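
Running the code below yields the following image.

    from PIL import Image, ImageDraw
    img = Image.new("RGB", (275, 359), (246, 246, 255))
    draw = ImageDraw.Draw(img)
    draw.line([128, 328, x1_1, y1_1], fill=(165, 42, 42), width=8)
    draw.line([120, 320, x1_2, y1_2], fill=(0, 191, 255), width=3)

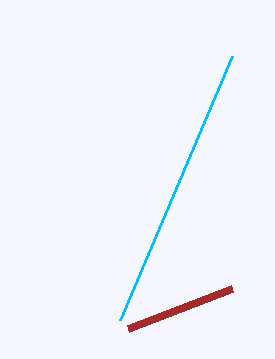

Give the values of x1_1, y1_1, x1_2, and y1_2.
x1_1 = 232
y1_1 = 288
x1_2 = 232
y1_2 = 56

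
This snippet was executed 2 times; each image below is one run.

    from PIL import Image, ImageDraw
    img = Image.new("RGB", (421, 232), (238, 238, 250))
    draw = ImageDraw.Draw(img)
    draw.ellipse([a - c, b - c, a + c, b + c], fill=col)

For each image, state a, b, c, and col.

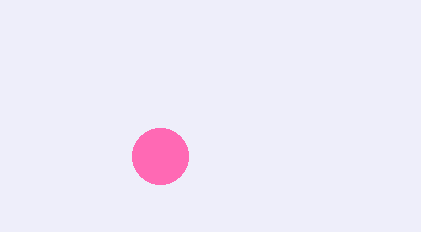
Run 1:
a = 160; b = 156; c = 28; col = 'hotpink'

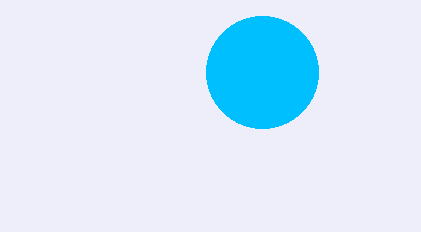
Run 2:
a = 262, b = 72, c = 56, col = 'deepskyblue'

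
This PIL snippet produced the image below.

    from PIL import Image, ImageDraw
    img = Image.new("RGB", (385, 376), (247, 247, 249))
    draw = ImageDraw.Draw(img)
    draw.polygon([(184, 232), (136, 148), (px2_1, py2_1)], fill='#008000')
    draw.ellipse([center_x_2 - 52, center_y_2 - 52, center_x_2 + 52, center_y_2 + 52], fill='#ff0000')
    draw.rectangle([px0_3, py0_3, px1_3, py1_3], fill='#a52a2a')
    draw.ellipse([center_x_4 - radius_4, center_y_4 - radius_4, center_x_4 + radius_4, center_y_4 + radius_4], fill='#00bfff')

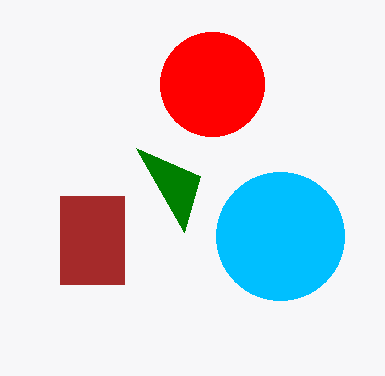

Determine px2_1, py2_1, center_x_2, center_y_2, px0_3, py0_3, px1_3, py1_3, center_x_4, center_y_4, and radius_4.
px2_1 = 200; py2_1 = 176; center_x_2 = 212; center_y_2 = 84; px0_3 = 60; py0_3 = 196; px1_3 = 124; py1_3 = 284; center_x_4 = 280; center_y_4 = 236; radius_4 = 64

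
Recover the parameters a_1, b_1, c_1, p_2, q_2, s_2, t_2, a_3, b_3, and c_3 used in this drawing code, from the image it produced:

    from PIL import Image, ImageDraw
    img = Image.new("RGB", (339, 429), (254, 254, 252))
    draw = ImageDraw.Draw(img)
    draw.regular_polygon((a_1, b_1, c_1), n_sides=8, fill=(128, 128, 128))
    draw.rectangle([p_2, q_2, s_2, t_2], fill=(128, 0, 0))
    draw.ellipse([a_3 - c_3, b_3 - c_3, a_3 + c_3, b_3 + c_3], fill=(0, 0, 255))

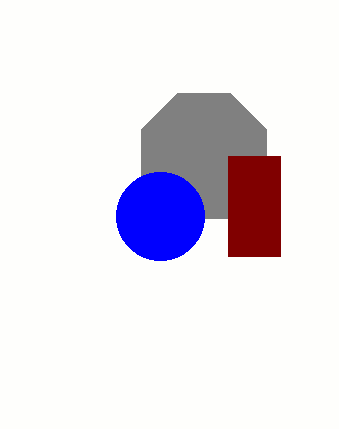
a_1 = 204, b_1 = 156, c_1 = 68, p_2 = 228, q_2 = 156, s_2 = 280, t_2 = 256, a_3 = 160, b_3 = 216, c_3 = 44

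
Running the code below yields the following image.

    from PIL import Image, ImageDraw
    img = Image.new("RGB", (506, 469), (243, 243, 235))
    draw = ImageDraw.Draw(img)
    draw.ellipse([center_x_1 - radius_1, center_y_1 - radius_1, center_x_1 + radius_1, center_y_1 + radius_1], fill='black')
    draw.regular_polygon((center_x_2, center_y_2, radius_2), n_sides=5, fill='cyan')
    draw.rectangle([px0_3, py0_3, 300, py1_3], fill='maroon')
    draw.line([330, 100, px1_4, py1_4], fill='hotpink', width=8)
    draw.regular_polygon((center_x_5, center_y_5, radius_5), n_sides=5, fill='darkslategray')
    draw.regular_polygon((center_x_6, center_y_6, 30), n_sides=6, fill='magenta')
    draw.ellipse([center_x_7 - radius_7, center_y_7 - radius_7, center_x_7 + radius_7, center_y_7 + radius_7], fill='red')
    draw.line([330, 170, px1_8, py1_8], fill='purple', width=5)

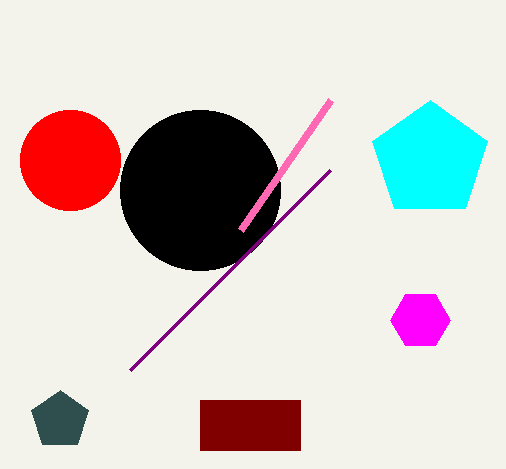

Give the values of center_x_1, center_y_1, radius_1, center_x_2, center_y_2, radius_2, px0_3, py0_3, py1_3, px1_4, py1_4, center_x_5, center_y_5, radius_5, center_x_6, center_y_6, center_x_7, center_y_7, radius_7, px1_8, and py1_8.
center_x_1 = 200
center_y_1 = 190
radius_1 = 80
center_x_2 = 430
center_y_2 = 160
radius_2 = 60
px0_3 = 200
py0_3 = 400
py1_3 = 450
px1_4 = 240
py1_4 = 230
center_x_5 = 60
center_y_5 = 420
radius_5 = 30
center_x_6 = 420
center_y_6 = 320
center_x_7 = 70
center_y_7 = 160
radius_7 = 50
px1_8 = 130
py1_8 = 370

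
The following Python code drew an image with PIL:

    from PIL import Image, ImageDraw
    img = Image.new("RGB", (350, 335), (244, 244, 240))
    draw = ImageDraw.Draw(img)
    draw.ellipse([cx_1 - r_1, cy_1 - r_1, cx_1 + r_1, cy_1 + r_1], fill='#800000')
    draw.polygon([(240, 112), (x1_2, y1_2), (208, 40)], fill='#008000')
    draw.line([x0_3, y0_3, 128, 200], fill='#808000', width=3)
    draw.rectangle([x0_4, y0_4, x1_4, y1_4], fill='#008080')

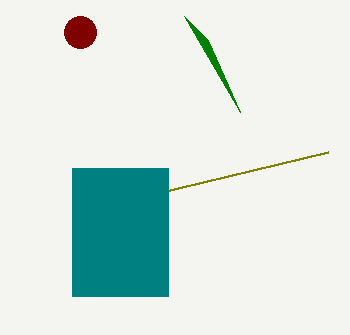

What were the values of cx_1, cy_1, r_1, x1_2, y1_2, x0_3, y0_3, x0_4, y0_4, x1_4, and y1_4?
cx_1 = 80
cy_1 = 32
r_1 = 16
x1_2 = 184
y1_2 = 16
x0_3 = 328
y0_3 = 152
x0_4 = 72
y0_4 = 168
x1_4 = 168
y1_4 = 296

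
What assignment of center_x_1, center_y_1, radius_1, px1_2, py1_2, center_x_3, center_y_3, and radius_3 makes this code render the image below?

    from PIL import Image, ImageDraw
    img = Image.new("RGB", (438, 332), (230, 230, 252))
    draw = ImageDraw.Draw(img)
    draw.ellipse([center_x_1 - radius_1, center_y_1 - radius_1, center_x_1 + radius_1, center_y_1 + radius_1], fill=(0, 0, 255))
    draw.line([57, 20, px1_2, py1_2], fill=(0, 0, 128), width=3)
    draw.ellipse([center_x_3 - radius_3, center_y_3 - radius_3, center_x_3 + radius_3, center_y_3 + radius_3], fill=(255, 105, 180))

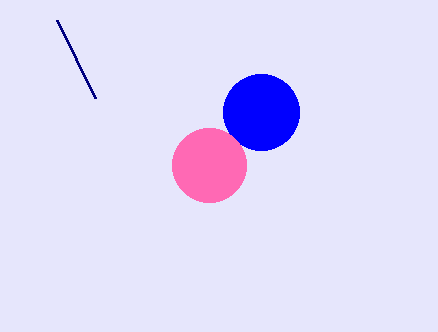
center_x_1 = 261, center_y_1 = 112, radius_1 = 38, px1_2 = 95, py1_2 = 98, center_x_3 = 209, center_y_3 = 165, radius_3 = 37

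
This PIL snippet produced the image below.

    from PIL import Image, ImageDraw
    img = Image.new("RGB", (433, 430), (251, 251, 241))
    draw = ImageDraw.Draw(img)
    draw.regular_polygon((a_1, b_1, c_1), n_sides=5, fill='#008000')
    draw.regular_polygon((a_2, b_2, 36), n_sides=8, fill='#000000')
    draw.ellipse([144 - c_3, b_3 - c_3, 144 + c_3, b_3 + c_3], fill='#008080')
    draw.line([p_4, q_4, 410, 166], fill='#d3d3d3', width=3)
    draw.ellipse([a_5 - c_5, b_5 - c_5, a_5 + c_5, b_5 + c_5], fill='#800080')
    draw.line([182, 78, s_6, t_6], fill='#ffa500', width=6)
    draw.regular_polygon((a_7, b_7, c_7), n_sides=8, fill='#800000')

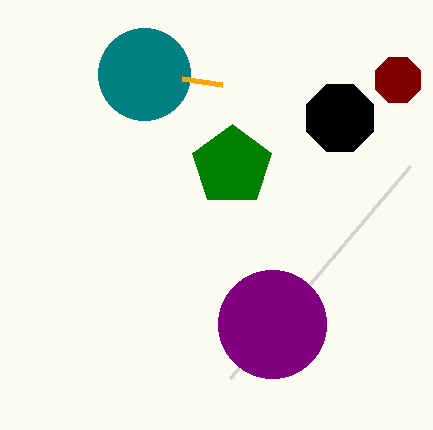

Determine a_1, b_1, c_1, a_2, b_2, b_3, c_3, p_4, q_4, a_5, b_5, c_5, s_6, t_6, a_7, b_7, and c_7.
a_1 = 232
b_1 = 166
c_1 = 42
a_2 = 340
b_2 = 118
b_3 = 74
c_3 = 46
p_4 = 230
q_4 = 378
a_5 = 272
b_5 = 324
c_5 = 54
s_6 = 222
t_6 = 84
a_7 = 398
b_7 = 80
c_7 = 24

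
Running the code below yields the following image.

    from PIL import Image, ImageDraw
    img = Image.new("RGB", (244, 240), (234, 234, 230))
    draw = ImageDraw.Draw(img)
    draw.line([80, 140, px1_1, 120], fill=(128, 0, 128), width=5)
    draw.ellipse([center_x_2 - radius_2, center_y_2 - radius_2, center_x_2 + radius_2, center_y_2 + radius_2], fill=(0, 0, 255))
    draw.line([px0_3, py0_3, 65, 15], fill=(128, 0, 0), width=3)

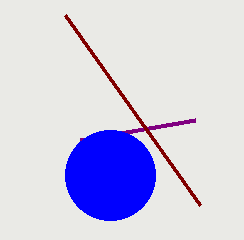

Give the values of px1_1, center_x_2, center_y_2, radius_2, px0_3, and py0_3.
px1_1 = 195, center_x_2 = 110, center_y_2 = 175, radius_2 = 45, px0_3 = 200, py0_3 = 205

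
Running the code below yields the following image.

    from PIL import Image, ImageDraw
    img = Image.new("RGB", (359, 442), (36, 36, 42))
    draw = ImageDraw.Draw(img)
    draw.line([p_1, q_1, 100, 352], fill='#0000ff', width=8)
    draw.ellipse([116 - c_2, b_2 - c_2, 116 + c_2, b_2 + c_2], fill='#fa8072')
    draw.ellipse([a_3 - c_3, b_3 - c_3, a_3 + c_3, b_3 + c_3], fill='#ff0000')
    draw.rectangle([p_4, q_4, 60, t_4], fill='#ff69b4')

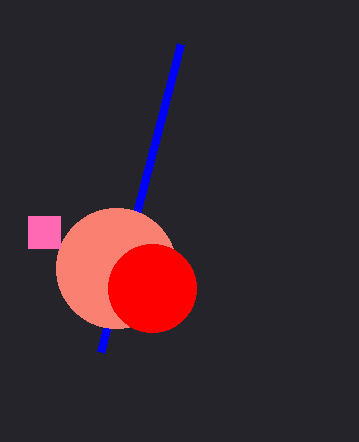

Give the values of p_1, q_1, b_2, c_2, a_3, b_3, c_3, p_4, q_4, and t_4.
p_1 = 180, q_1 = 44, b_2 = 268, c_2 = 60, a_3 = 152, b_3 = 288, c_3 = 44, p_4 = 28, q_4 = 216, t_4 = 248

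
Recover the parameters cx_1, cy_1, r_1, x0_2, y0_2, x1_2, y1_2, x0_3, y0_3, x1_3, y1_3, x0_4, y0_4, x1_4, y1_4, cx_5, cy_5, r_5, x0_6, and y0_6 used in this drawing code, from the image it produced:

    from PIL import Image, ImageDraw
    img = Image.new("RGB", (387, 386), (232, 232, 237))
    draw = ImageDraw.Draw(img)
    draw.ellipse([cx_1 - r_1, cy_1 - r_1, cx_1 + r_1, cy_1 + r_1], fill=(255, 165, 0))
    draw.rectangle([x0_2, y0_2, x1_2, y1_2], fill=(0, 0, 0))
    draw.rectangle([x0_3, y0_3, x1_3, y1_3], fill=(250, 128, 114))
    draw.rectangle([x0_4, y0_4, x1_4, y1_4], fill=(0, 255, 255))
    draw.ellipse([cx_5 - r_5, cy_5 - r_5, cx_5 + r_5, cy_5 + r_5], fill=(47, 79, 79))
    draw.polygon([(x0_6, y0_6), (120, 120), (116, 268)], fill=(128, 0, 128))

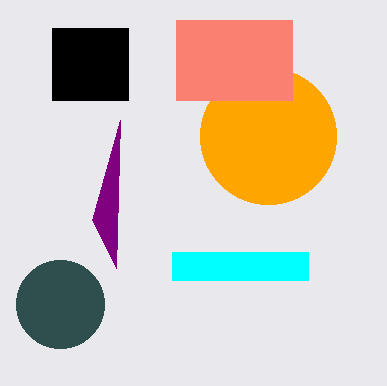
cx_1 = 268; cy_1 = 136; r_1 = 68; x0_2 = 52; y0_2 = 28; x1_2 = 128; y1_2 = 100; x0_3 = 176; y0_3 = 20; x1_3 = 292; y1_3 = 100; x0_4 = 172; y0_4 = 252; x1_4 = 308; y1_4 = 280; cx_5 = 60; cy_5 = 304; r_5 = 44; x0_6 = 92; y0_6 = 220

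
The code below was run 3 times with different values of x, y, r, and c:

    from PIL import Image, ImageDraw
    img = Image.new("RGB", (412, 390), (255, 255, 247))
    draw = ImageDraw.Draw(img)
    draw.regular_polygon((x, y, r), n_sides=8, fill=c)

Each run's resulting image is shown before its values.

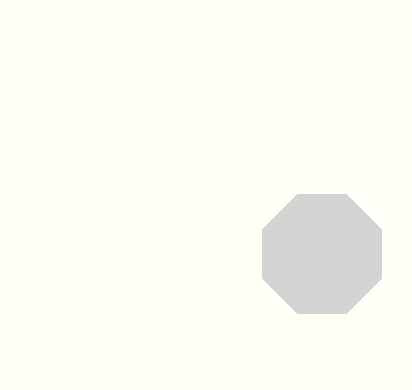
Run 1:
x = 322
y = 254
r = 64
c = 'lightgray'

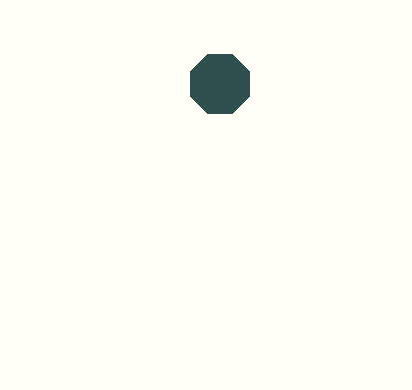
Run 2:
x = 220, y = 84, r = 32, c = 'darkslategray'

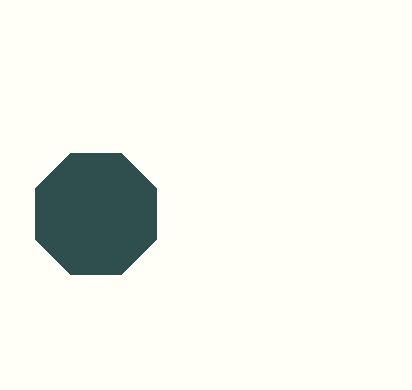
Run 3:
x = 96, y = 214, r = 66, c = 'darkslategray'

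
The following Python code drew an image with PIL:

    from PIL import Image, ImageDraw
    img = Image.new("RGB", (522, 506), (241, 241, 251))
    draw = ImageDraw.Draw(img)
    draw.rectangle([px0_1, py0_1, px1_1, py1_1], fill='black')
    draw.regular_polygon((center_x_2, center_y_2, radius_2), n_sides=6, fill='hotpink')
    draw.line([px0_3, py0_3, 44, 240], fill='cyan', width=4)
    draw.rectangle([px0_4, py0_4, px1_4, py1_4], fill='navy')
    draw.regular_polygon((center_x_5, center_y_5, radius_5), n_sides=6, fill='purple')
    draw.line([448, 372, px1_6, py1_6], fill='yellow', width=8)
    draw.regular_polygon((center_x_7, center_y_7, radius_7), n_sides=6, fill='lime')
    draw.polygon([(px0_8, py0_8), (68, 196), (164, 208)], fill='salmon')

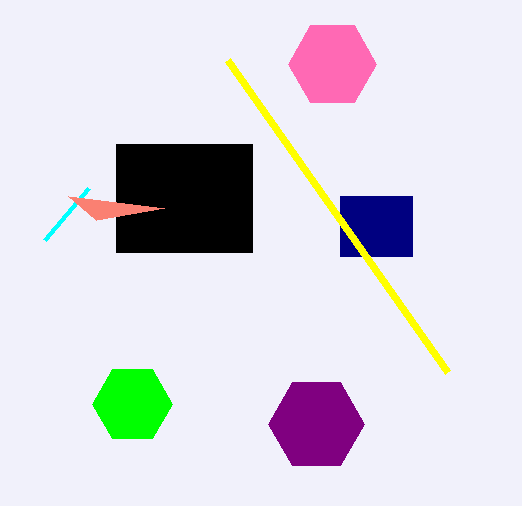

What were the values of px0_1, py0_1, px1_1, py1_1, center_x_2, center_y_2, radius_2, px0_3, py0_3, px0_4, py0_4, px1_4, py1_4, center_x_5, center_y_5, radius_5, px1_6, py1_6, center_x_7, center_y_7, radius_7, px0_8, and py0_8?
px0_1 = 116
py0_1 = 144
px1_1 = 252
py1_1 = 252
center_x_2 = 332
center_y_2 = 64
radius_2 = 44
px0_3 = 88
py0_3 = 188
px0_4 = 340
py0_4 = 196
px1_4 = 412
py1_4 = 256
center_x_5 = 316
center_y_5 = 424
radius_5 = 48
px1_6 = 228
py1_6 = 60
center_x_7 = 132
center_y_7 = 404
radius_7 = 40
px0_8 = 96
py0_8 = 220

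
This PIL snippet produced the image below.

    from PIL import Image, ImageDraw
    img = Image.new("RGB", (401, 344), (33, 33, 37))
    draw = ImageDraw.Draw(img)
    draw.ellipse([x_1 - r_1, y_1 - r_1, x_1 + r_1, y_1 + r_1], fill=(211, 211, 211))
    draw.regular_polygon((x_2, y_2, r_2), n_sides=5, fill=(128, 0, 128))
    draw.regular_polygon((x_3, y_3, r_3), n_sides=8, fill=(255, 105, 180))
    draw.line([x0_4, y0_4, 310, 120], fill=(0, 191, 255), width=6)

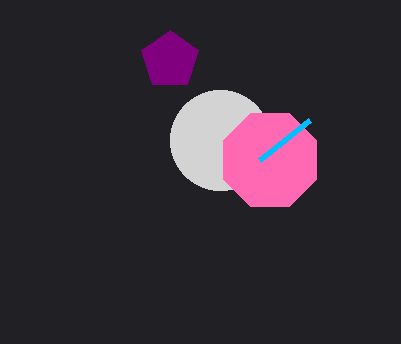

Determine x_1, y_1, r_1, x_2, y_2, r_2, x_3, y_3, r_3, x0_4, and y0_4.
x_1 = 220, y_1 = 140, r_1 = 50, x_2 = 170, y_2 = 60, r_2 = 30, x_3 = 270, y_3 = 160, r_3 = 50, x0_4 = 260, y0_4 = 160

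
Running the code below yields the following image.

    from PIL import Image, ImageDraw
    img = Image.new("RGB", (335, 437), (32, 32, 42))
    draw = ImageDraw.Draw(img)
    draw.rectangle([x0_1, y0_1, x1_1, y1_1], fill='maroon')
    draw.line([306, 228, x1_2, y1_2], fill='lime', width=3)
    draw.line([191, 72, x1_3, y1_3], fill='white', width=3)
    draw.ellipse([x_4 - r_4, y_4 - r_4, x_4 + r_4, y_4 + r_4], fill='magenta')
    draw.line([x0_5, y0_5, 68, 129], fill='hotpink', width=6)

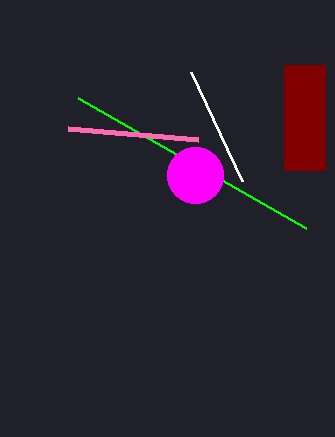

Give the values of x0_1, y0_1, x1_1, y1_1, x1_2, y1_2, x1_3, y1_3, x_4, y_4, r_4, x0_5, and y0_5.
x0_1 = 284
y0_1 = 65
x1_1 = 325
y1_1 = 170
x1_2 = 78
y1_2 = 98
x1_3 = 242
y1_3 = 181
x_4 = 195
y_4 = 175
r_4 = 28
x0_5 = 198
y0_5 = 140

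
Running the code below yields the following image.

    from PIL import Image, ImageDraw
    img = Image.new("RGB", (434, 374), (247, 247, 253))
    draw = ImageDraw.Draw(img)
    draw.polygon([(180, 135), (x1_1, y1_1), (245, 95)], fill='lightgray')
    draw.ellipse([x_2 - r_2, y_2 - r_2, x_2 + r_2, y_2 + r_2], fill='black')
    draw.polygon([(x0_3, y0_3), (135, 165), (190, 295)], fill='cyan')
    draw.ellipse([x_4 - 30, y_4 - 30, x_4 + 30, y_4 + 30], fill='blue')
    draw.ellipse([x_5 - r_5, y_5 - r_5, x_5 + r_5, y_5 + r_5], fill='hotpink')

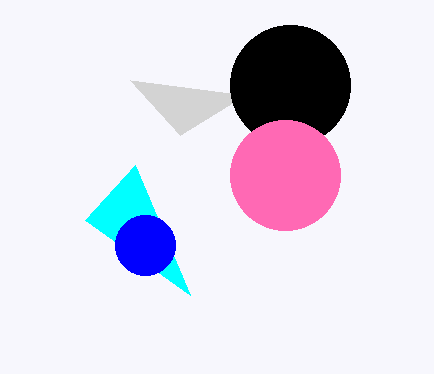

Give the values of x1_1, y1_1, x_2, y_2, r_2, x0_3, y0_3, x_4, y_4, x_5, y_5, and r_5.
x1_1 = 130, y1_1 = 80, x_2 = 290, y_2 = 85, r_2 = 60, x0_3 = 85, y0_3 = 220, x_4 = 145, y_4 = 245, x_5 = 285, y_5 = 175, r_5 = 55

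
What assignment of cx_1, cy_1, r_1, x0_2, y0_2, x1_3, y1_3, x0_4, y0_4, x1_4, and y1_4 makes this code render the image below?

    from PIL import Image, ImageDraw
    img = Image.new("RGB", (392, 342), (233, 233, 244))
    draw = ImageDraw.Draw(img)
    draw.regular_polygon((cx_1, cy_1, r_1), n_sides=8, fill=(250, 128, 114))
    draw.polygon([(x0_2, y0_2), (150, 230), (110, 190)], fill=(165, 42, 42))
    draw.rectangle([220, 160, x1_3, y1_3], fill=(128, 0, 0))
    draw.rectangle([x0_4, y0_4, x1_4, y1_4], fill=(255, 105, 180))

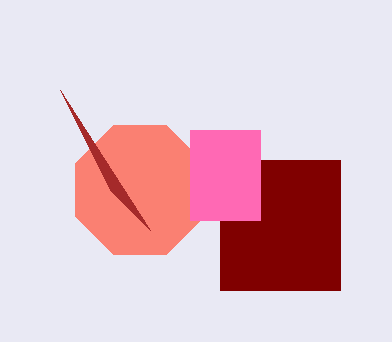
cx_1 = 140, cy_1 = 190, r_1 = 70, x0_2 = 60, y0_2 = 90, x1_3 = 340, y1_3 = 290, x0_4 = 190, y0_4 = 130, x1_4 = 260, y1_4 = 220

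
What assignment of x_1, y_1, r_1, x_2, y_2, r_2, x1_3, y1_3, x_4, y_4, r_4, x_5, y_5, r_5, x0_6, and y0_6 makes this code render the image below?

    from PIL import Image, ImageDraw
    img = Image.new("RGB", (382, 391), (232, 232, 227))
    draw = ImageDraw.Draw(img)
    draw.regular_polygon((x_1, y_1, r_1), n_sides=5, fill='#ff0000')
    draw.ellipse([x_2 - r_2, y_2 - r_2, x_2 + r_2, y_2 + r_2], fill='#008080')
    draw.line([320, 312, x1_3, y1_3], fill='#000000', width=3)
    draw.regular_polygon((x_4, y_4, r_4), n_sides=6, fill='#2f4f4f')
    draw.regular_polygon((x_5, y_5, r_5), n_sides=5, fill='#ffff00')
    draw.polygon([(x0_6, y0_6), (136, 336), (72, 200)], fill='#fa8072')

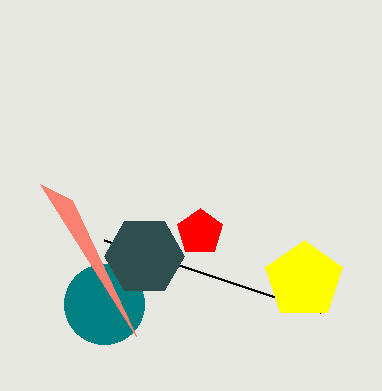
x_1 = 200; y_1 = 232; r_1 = 24; x_2 = 104; y_2 = 304; r_2 = 40; x1_3 = 104; y1_3 = 240; x_4 = 144; y_4 = 256; r_4 = 40; x_5 = 304; y_5 = 280; r_5 = 40; x0_6 = 40; y0_6 = 184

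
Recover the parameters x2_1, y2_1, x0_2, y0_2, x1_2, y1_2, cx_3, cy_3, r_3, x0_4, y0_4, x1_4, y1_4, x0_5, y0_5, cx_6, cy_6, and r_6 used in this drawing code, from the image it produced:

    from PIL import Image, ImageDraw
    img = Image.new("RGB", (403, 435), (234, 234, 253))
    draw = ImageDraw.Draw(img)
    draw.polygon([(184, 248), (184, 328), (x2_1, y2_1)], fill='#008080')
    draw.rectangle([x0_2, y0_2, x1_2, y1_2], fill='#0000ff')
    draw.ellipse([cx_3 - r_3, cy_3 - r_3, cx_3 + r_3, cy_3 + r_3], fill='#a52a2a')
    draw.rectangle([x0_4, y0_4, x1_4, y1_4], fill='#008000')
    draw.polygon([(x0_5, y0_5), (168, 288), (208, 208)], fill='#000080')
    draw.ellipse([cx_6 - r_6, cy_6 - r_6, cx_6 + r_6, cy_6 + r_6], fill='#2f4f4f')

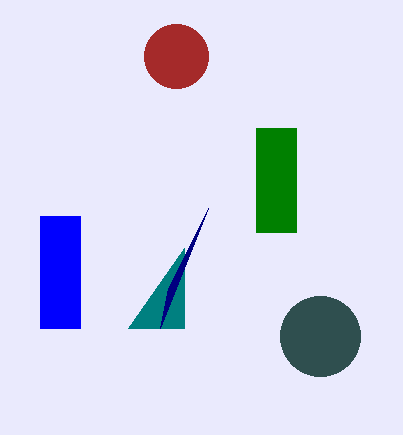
x2_1 = 128
y2_1 = 328
x0_2 = 40
y0_2 = 216
x1_2 = 80
y1_2 = 328
cx_3 = 176
cy_3 = 56
r_3 = 32
x0_4 = 256
y0_4 = 128
x1_4 = 296
y1_4 = 232
x0_5 = 160
y0_5 = 328
cx_6 = 320
cy_6 = 336
r_6 = 40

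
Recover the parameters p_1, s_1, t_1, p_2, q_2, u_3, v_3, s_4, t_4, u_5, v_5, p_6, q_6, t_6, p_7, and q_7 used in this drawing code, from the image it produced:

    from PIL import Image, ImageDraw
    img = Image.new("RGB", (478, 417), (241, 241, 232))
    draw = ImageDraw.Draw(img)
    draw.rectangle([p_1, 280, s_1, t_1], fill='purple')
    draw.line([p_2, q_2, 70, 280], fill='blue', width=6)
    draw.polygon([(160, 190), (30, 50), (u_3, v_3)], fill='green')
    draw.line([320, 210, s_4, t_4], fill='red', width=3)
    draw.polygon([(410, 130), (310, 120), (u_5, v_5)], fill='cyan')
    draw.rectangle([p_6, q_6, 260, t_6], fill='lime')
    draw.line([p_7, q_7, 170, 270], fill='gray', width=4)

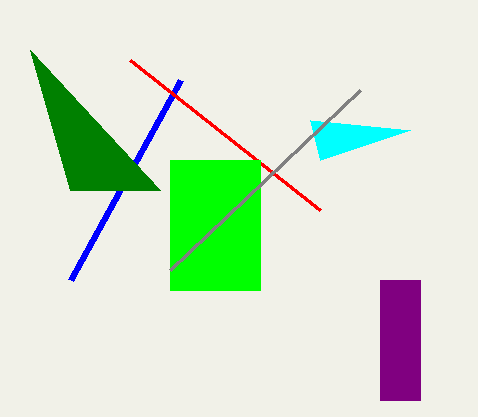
p_1 = 380, s_1 = 420, t_1 = 400, p_2 = 180, q_2 = 80, u_3 = 70, v_3 = 190, s_4 = 130, t_4 = 60, u_5 = 320, v_5 = 160, p_6 = 170, q_6 = 160, t_6 = 290, p_7 = 360, q_7 = 90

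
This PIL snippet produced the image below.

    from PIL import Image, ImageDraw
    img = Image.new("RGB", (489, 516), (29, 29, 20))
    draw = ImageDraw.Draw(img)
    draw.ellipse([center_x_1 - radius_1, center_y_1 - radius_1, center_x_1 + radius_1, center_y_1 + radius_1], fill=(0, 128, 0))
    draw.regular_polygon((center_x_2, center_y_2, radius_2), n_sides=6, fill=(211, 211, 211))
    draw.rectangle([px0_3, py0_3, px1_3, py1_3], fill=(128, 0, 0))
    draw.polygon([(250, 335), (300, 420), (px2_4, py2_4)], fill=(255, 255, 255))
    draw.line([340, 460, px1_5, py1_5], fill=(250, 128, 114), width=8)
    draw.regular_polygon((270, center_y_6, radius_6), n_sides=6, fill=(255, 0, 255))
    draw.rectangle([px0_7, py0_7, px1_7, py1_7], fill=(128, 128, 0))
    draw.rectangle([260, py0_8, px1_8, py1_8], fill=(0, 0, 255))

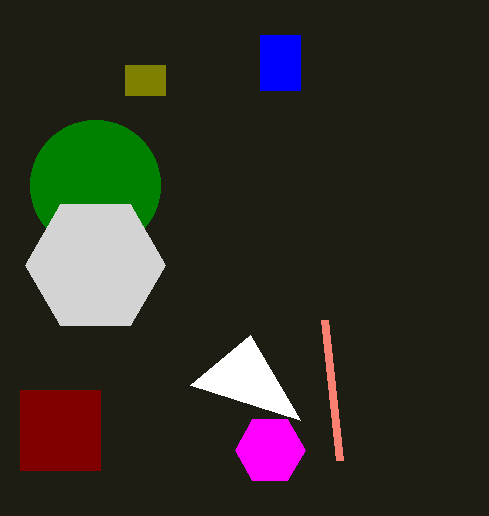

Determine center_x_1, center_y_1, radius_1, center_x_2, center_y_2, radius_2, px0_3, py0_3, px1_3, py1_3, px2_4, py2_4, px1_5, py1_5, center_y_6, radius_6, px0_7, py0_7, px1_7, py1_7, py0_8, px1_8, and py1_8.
center_x_1 = 95; center_y_1 = 185; radius_1 = 65; center_x_2 = 95; center_y_2 = 265; radius_2 = 70; px0_3 = 20; py0_3 = 390; px1_3 = 100; py1_3 = 470; px2_4 = 190; py2_4 = 385; px1_5 = 325; py1_5 = 320; center_y_6 = 450; radius_6 = 35; px0_7 = 125; py0_7 = 65; px1_7 = 165; py1_7 = 95; py0_8 = 35; px1_8 = 300; py1_8 = 90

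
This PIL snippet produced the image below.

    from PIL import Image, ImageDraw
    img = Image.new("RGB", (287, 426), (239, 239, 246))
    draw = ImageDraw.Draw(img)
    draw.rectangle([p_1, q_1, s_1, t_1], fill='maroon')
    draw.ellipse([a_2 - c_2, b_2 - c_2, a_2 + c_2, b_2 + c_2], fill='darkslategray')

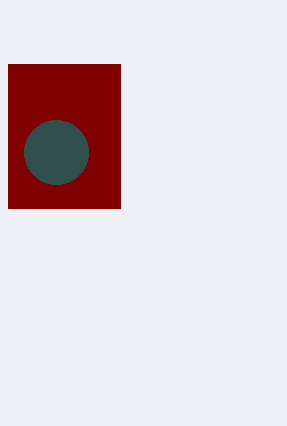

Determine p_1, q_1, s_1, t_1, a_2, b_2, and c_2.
p_1 = 8
q_1 = 64
s_1 = 120
t_1 = 208
a_2 = 56
b_2 = 152
c_2 = 32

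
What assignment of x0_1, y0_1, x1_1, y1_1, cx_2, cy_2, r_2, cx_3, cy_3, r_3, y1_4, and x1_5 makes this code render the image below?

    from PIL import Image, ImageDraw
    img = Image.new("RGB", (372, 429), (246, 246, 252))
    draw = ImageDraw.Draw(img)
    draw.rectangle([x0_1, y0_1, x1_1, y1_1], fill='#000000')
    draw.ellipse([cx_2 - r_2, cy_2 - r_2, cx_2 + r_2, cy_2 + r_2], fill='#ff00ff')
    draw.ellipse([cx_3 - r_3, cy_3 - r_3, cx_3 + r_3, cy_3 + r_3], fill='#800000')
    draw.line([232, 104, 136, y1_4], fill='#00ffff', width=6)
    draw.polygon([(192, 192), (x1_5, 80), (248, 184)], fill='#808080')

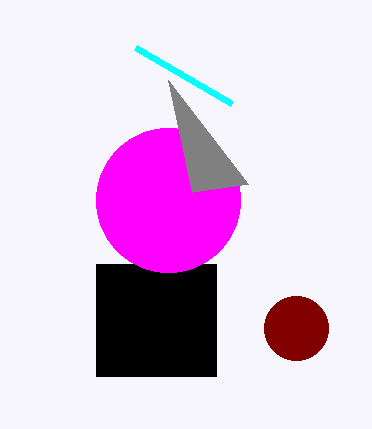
x0_1 = 96
y0_1 = 264
x1_1 = 216
y1_1 = 376
cx_2 = 168
cy_2 = 200
r_2 = 72
cx_3 = 296
cy_3 = 328
r_3 = 32
y1_4 = 48
x1_5 = 168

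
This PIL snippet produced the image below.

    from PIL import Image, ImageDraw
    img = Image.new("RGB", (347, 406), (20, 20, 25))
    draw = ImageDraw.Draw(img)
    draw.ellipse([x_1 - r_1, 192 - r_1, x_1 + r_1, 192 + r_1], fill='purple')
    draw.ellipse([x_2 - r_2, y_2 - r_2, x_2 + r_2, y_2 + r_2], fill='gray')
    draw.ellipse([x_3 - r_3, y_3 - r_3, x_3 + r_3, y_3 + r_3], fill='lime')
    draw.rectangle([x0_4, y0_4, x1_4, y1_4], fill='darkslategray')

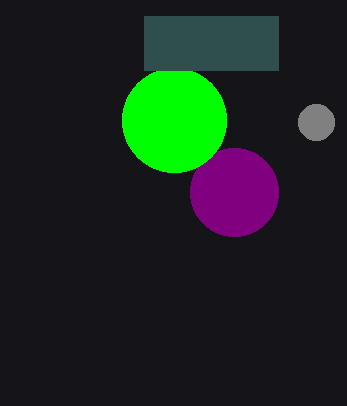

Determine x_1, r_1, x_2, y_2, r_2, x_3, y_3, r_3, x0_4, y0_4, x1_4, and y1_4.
x_1 = 234
r_1 = 44
x_2 = 316
y_2 = 122
r_2 = 18
x_3 = 174
y_3 = 120
r_3 = 52
x0_4 = 144
y0_4 = 16
x1_4 = 278
y1_4 = 70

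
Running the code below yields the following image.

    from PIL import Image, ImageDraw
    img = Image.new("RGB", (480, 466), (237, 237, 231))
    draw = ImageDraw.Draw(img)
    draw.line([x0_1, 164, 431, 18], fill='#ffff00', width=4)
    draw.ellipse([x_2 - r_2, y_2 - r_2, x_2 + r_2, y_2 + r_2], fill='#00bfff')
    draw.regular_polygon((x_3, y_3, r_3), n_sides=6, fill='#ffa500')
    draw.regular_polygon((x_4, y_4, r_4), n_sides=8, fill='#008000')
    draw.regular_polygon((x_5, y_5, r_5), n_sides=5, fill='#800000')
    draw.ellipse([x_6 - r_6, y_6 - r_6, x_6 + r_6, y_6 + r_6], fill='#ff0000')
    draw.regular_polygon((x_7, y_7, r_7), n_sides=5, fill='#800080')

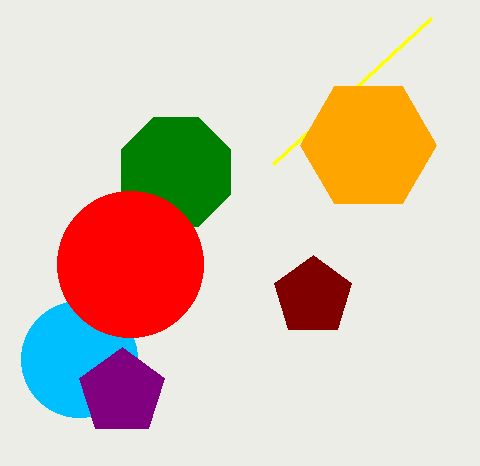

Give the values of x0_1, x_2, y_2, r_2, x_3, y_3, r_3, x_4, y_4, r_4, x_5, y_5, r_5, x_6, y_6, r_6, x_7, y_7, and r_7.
x0_1 = 273, x_2 = 79, y_2 = 359, r_2 = 58, x_3 = 368, y_3 = 145, r_3 = 68, x_4 = 176, y_4 = 172, r_4 = 59, x_5 = 313, y_5 = 296, r_5 = 41, x_6 = 130, y_6 = 264, r_6 = 73, x_7 = 122, y_7 = 392, r_7 = 45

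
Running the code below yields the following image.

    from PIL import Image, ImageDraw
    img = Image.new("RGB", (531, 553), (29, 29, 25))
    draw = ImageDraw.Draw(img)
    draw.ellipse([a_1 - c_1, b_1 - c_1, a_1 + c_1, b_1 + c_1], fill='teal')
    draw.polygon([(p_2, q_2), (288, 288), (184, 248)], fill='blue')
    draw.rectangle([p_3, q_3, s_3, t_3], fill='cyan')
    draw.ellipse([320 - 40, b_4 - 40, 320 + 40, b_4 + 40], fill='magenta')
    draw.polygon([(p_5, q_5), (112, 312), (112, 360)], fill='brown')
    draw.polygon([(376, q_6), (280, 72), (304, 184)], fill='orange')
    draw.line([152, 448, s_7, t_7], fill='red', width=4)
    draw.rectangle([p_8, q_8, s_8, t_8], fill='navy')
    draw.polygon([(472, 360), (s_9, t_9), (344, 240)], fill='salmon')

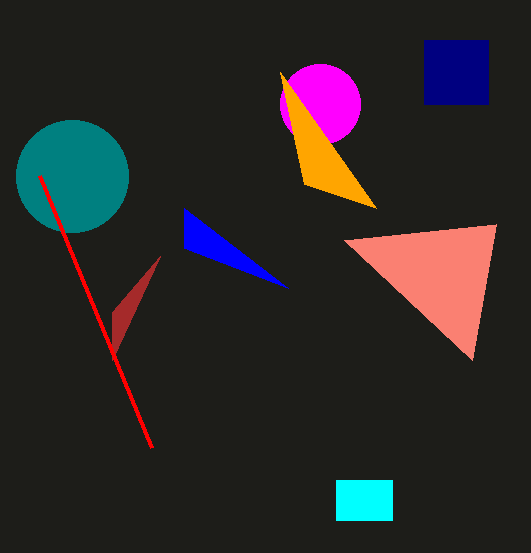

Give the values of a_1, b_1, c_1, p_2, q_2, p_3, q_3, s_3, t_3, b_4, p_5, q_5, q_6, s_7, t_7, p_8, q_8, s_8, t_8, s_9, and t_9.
a_1 = 72; b_1 = 176; c_1 = 56; p_2 = 184; q_2 = 208; p_3 = 336; q_3 = 480; s_3 = 392; t_3 = 520; b_4 = 104; p_5 = 160; q_5 = 256; q_6 = 208; s_7 = 40; t_7 = 176; p_8 = 424; q_8 = 40; s_8 = 488; t_8 = 104; s_9 = 496; t_9 = 224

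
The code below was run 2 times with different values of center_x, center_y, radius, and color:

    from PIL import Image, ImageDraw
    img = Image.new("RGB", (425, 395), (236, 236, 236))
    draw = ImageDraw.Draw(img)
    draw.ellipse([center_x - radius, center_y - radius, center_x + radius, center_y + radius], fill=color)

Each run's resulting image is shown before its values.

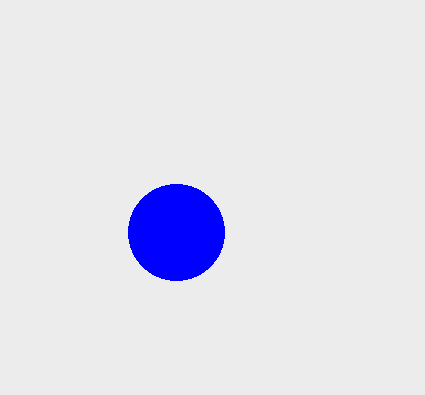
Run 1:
center_x = 176, center_y = 232, radius = 48, color = 'blue'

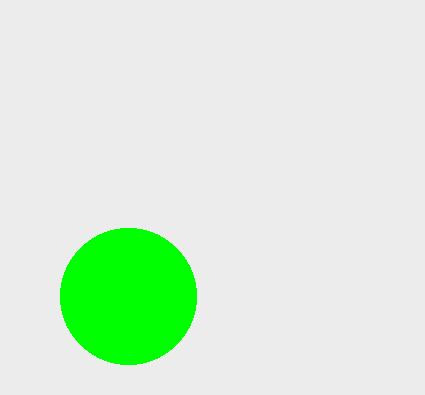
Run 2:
center_x = 128, center_y = 296, radius = 68, color = 'lime'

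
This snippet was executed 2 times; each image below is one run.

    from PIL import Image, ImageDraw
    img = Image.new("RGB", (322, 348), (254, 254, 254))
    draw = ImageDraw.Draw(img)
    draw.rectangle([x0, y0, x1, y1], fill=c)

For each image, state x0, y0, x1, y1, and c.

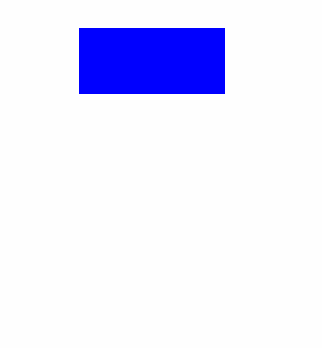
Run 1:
x0 = 79
y0 = 28
x1 = 224
y1 = 93
c = 'blue'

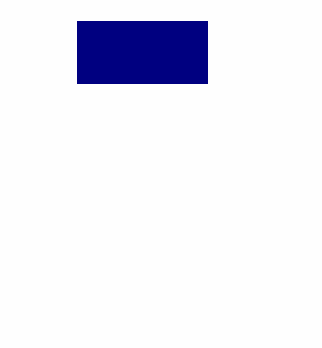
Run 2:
x0 = 77; y0 = 21; x1 = 207; y1 = 83; c = 'navy'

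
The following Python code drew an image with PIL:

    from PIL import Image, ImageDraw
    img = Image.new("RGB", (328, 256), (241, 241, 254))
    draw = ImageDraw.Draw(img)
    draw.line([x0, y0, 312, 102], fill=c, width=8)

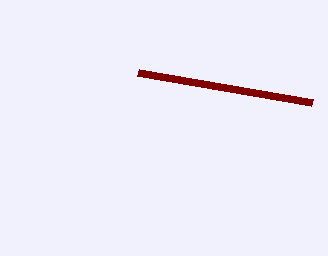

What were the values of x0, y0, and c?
x0 = 138; y0 = 72; c = 'maroon'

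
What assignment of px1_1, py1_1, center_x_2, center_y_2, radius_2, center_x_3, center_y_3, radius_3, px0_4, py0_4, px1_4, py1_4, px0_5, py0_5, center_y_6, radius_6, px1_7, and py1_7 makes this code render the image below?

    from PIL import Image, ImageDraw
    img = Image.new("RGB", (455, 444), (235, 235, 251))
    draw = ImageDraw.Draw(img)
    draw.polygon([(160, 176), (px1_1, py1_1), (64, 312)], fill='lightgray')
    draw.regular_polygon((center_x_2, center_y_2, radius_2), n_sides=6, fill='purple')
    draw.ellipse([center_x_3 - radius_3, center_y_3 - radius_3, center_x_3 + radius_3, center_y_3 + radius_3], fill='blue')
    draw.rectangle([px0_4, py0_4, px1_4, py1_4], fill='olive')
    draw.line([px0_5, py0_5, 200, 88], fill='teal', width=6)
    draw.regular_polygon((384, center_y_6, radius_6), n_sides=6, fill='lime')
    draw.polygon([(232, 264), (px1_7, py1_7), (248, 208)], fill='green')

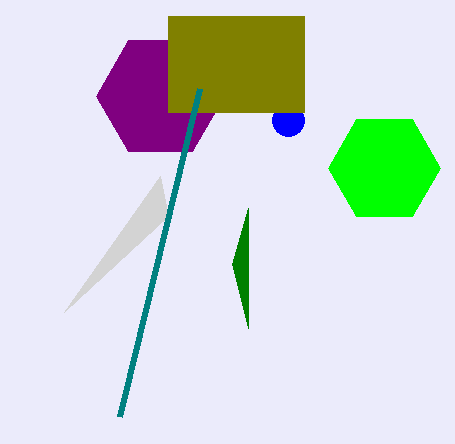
px1_1 = 168, py1_1 = 216, center_x_2 = 160, center_y_2 = 96, radius_2 = 64, center_x_3 = 288, center_y_3 = 120, radius_3 = 16, px0_4 = 168, py0_4 = 16, px1_4 = 304, py1_4 = 112, px0_5 = 120, py0_5 = 416, center_y_6 = 168, radius_6 = 56, px1_7 = 248, py1_7 = 328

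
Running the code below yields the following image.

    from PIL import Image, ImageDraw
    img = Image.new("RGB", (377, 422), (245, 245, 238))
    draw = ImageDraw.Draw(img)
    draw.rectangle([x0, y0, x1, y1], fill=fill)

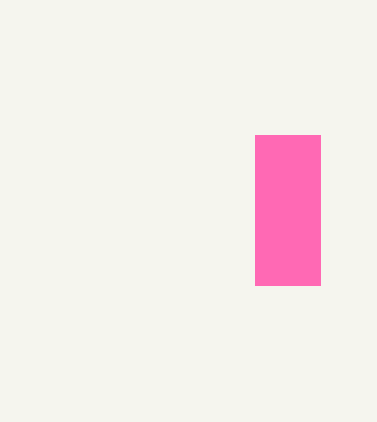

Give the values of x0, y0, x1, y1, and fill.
x0 = 255
y0 = 135
x1 = 320
y1 = 285
fill = 'hotpink'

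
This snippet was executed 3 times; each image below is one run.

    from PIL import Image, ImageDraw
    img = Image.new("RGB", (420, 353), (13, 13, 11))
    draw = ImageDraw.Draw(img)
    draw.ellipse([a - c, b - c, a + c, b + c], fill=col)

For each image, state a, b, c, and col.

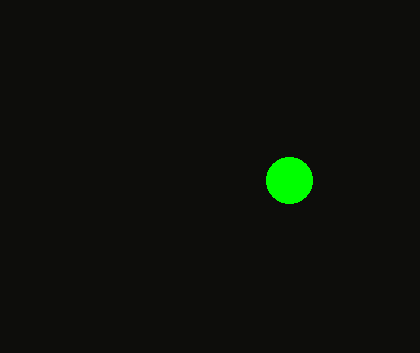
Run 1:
a = 289
b = 180
c = 23
col = 'lime'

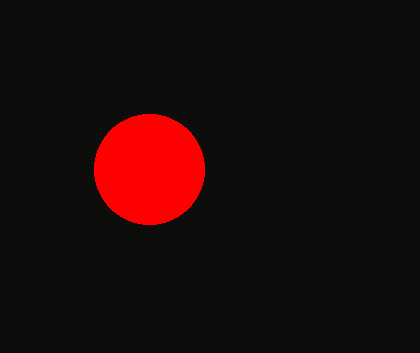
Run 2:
a = 149, b = 169, c = 55, col = 'red'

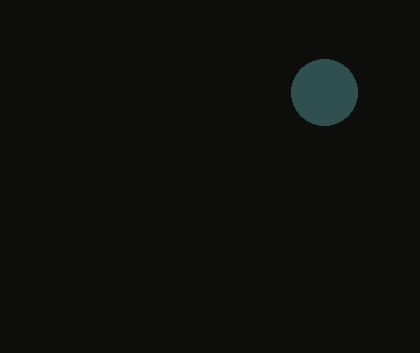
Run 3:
a = 324; b = 92; c = 33; col = 'darkslategray'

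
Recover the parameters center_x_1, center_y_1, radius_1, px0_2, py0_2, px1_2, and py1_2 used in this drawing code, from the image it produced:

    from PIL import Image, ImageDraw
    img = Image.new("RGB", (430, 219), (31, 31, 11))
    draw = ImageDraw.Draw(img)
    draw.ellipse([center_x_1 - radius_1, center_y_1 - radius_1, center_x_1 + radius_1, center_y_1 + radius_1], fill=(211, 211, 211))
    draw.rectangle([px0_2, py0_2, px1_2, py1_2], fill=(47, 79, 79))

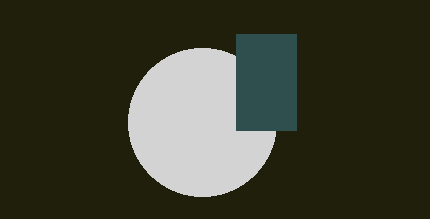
center_x_1 = 202, center_y_1 = 122, radius_1 = 74, px0_2 = 236, py0_2 = 34, px1_2 = 296, py1_2 = 130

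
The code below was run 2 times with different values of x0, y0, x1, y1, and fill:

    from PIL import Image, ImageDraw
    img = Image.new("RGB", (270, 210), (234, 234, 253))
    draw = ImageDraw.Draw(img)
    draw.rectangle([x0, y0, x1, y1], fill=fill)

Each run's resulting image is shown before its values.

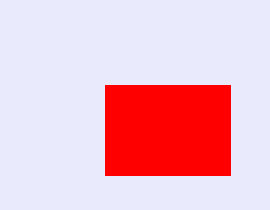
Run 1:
x0 = 105
y0 = 85
x1 = 230
y1 = 175
fill = 'red'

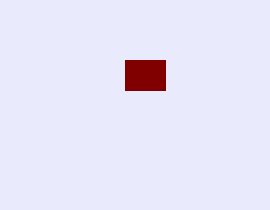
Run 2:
x0 = 125; y0 = 60; x1 = 165; y1 = 90; fill = 'maroon'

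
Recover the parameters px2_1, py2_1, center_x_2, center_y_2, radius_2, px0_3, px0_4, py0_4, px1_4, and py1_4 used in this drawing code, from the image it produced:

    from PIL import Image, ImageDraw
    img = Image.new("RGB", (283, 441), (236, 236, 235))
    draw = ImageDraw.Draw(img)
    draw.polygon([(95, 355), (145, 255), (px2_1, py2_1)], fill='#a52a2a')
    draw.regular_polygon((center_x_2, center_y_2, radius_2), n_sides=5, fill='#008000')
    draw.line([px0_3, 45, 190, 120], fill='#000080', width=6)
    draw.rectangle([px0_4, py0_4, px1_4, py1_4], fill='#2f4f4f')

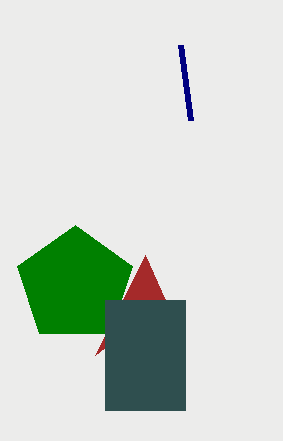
px2_1 = 165
py2_1 = 300
center_x_2 = 75
center_y_2 = 285
radius_2 = 60
px0_3 = 180
px0_4 = 105
py0_4 = 300
px1_4 = 185
py1_4 = 410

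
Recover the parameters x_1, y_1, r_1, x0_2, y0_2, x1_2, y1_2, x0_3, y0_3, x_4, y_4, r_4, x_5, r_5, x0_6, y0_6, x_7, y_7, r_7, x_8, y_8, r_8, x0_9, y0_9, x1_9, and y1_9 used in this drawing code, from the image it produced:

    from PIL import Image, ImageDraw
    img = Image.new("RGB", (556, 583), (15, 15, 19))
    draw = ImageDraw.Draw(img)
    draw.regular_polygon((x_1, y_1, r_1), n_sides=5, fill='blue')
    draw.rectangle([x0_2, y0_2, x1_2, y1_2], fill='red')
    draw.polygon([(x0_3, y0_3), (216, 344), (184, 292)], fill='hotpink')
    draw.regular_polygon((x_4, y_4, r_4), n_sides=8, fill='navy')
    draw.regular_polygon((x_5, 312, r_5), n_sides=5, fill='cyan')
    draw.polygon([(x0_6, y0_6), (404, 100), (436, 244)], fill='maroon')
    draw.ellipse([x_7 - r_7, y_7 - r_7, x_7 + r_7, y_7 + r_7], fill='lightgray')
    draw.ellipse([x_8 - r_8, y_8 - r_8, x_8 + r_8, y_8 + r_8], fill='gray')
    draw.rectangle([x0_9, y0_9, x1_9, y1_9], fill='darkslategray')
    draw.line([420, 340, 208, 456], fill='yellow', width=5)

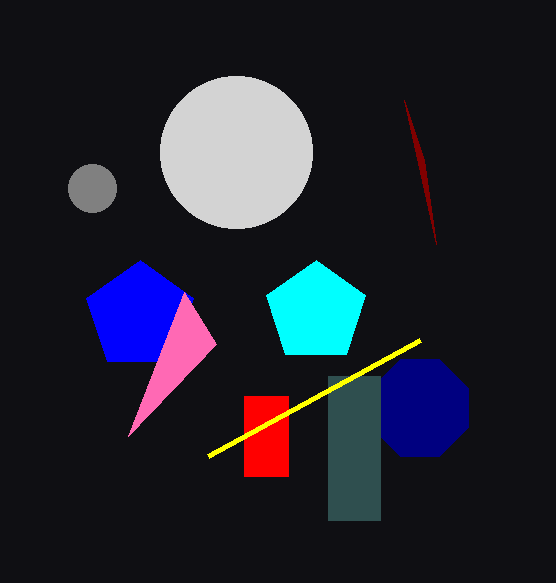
x_1 = 140
y_1 = 316
r_1 = 56
x0_2 = 244
y0_2 = 396
x1_2 = 288
y1_2 = 476
x0_3 = 128
y0_3 = 436
x_4 = 420
y_4 = 408
r_4 = 52
x_5 = 316
r_5 = 52
x0_6 = 424
y0_6 = 160
x_7 = 236
y_7 = 152
r_7 = 76
x_8 = 92
y_8 = 188
r_8 = 24
x0_9 = 328
y0_9 = 376
x1_9 = 380
y1_9 = 520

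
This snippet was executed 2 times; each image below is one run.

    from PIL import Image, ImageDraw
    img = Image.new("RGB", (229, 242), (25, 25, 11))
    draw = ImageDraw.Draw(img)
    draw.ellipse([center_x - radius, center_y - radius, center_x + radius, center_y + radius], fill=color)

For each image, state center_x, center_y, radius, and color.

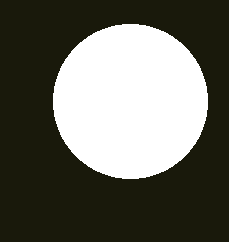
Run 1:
center_x = 130; center_y = 101; radius = 77; color = 'white'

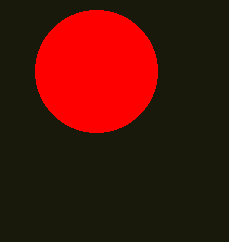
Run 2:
center_x = 96, center_y = 71, radius = 61, color = 'red'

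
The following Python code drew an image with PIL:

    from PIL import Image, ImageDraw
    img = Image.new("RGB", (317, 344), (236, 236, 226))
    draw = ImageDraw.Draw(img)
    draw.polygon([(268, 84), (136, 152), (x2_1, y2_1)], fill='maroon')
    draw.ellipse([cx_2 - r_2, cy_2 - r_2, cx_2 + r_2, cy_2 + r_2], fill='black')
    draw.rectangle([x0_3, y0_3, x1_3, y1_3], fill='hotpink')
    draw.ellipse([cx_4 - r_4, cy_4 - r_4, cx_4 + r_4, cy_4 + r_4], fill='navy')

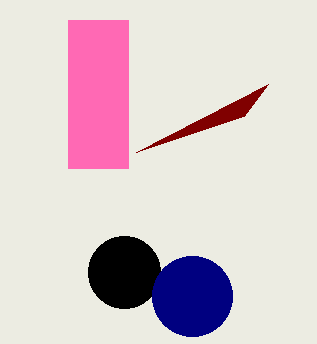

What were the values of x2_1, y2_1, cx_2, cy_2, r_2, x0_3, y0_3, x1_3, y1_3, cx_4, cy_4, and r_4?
x2_1 = 244, y2_1 = 116, cx_2 = 124, cy_2 = 272, r_2 = 36, x0_3 = 68, y0_3 = 20, x1_3 = 128, y1_3 = 168, cx_4 = 192, cy_4 = 296, r_4 = 40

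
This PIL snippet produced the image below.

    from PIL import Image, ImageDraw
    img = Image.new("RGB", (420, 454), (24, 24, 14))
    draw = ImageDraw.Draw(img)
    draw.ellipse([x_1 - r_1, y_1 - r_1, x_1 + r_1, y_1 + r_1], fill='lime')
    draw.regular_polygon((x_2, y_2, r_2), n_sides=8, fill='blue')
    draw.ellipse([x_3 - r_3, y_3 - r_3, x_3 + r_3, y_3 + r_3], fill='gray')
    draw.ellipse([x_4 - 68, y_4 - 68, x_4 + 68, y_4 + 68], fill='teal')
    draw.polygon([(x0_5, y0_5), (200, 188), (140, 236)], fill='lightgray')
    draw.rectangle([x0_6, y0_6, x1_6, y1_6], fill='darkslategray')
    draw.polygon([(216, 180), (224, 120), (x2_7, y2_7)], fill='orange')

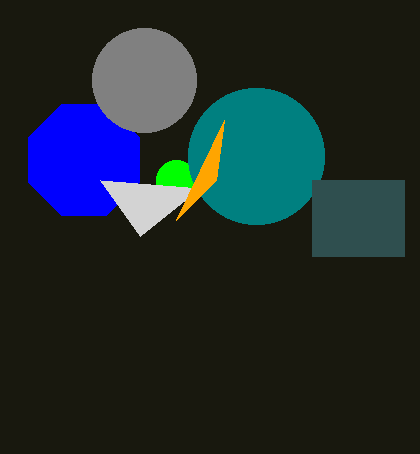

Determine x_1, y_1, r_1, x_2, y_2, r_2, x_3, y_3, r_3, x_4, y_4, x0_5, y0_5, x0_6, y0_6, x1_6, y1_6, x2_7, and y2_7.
x_1 = 176; y_1 = 180; r_1 = 20; x_2 = 84; y_2 = 160; r_2 = 60; x_3 = 144; y_3 = 80; r_3 = 52; x_4 = 256; y_4 = 156; x0_5 = 100; y0_5 = 180; x0_6 = 312; y0_6 = 180; x1_6 = 404; y1_6 = 256; x2_7 = 176; y2_7 = 220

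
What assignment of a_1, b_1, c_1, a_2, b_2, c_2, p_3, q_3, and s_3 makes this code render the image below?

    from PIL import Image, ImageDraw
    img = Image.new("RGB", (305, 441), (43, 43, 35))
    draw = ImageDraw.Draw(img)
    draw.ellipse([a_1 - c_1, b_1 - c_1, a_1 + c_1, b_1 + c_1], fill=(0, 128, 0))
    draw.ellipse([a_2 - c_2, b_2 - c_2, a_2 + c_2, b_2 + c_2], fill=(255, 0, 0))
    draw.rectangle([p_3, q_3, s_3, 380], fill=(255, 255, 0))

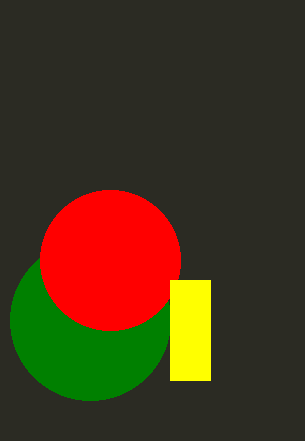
a_1 = 90; b_1 = 320; c_1 = 80; a_2 = 110; b_2 = 260; c_2 = 70; p_3 = 170; q_3 = 280; s_3 = 210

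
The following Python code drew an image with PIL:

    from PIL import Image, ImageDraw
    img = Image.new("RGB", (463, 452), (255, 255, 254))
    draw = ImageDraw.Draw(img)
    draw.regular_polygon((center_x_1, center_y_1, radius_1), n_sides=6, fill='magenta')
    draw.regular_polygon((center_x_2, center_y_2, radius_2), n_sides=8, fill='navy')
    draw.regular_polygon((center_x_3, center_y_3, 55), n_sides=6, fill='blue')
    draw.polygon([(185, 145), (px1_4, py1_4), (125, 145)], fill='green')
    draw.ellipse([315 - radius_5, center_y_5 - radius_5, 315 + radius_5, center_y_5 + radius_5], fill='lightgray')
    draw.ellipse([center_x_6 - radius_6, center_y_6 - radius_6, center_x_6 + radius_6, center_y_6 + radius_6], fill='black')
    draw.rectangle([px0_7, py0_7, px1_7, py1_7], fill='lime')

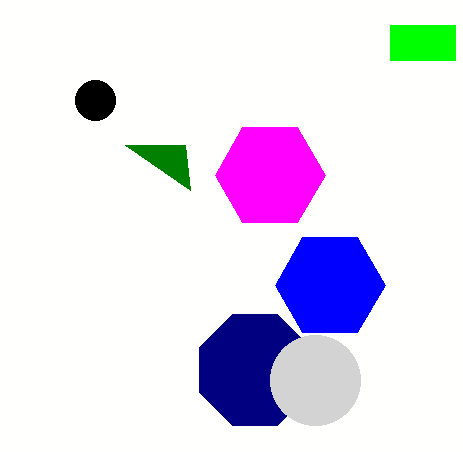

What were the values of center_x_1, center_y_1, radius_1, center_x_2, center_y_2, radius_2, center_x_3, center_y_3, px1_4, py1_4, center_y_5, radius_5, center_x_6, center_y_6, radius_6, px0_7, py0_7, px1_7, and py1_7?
center_x_1 = 270
center_y_1 = 175
radius_1 = 55
center_x_2 = 255
center_y_2 = 370
radius_2 = 60
center_x_3 = 330
center_y_3 = 285
px1_4 = 190
py1_4 = 190
center_y_5 = 380
radius_5 = 45
center_x_6 = 95
center_y_6 = 100
radius_6 = 20
px0_7 = 390
py0_7 = 25
px1_7 = 455
py1_7 = 60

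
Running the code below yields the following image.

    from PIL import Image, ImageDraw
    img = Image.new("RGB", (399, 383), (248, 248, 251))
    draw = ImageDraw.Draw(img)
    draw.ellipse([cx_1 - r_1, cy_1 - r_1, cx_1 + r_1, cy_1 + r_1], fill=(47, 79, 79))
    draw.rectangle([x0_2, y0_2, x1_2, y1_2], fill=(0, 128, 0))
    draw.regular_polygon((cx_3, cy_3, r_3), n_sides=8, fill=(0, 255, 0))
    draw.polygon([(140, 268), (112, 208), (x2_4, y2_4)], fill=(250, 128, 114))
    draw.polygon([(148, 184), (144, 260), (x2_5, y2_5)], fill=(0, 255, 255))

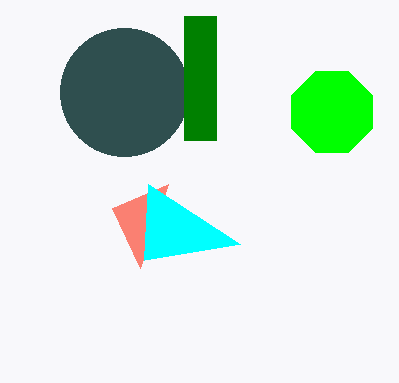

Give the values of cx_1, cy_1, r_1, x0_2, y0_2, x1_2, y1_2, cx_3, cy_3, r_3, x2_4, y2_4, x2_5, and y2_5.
cx_1 = 124
cy_1 = 92
r_1 = 64
x0_2 = 184
y0_2 = 16
x1_2 = 216
y1_2 = 140
cx_3 = 332
cy_3 = 112
r_3 = 44
x2_4 = 168
y2_4 = 184
x2_5 = 240
y2_5 = 244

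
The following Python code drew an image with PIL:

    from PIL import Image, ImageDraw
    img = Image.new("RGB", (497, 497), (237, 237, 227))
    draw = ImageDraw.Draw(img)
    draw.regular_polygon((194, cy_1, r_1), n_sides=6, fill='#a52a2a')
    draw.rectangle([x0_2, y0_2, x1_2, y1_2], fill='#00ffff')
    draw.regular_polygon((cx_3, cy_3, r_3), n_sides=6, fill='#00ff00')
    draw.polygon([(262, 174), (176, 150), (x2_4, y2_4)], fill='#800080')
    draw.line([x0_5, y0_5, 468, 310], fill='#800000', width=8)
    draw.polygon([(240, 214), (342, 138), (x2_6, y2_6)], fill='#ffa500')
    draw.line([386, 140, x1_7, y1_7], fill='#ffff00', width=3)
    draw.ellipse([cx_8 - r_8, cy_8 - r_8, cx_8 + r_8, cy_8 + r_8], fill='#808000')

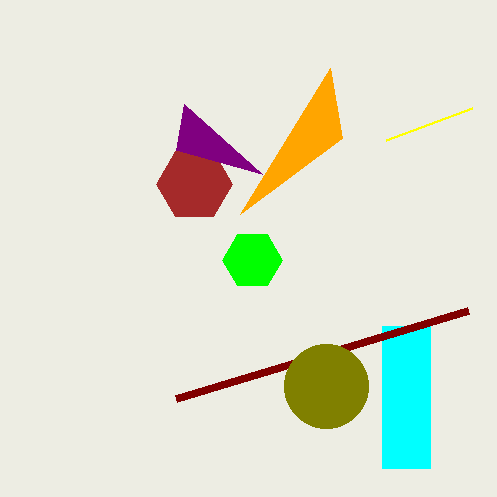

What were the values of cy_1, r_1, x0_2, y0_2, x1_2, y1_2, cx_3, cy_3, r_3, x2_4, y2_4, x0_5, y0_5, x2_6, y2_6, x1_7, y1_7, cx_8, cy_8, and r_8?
cy_1 = 184, r_1 = 38, x0_2 = 382, y0_2 = 326, x1_2 = 430, y1_2 = 468, cx_3 = 252, cy_3 = 260, r_3 = 30, x2_4 = 184, y2_4 = 104, x0_5 = 176, y0_5 = 398, x2_6 = 330, y2_6 = 68, x1_7 = 472, y1_7 = 108, cx_8 = 326, cy_8 = 386, r_8 = 42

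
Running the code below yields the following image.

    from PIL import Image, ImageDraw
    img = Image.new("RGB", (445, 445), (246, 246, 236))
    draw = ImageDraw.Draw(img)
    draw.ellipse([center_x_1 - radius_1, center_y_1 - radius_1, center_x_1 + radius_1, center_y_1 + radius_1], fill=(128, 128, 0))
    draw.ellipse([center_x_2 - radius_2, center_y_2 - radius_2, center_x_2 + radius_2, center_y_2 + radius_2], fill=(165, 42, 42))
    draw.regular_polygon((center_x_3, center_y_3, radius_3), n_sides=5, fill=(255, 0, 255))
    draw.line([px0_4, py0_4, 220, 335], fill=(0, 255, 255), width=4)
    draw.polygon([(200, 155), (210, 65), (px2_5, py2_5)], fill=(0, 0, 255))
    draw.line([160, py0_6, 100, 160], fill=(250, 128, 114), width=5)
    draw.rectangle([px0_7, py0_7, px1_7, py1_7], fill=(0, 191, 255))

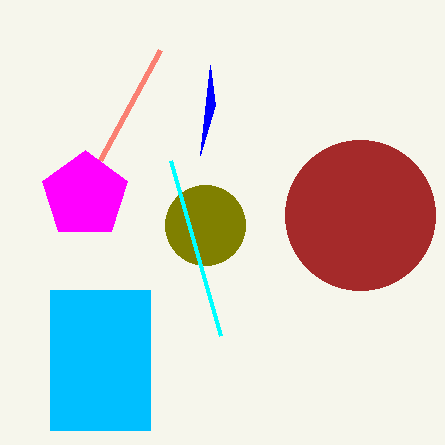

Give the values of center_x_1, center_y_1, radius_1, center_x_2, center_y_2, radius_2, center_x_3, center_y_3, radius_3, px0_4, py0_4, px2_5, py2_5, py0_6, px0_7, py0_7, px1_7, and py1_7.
center_x_1 = 205; center_y_1 = 225; radius_1 = 40; center_x_2 = 360; center_y_2 = 215; radius_2 = 75; center_x_3 = 85; center_y_3 = 195; radius_3 = 45; px0_4 = 170; py0_4 = 160; px2_5 = 215; py2_5 = 105; py0_6 = 50; px0_7 = 50; py0_7 = 290; px1_7 = 150; py1_7 = 430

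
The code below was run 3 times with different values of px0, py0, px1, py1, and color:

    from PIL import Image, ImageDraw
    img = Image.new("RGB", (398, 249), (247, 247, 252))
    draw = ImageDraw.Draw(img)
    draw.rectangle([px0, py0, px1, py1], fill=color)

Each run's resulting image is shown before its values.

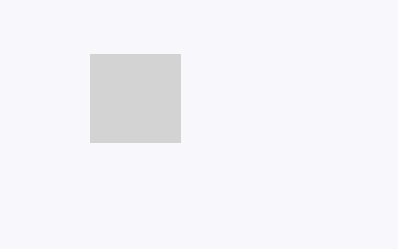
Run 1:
px0 = 90
py0 = 54
px1 = 180
py1 = 142
color = 'lightgray'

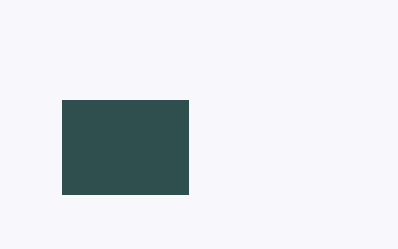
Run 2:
px0 = 62, py0 = 100, px1 = 188, py1 = 194, color = 'darkslategray'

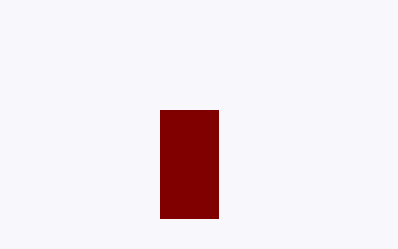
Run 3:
px0 = 160; py0 = 110; px1 = 218; py1 = 218; color = 'maroon'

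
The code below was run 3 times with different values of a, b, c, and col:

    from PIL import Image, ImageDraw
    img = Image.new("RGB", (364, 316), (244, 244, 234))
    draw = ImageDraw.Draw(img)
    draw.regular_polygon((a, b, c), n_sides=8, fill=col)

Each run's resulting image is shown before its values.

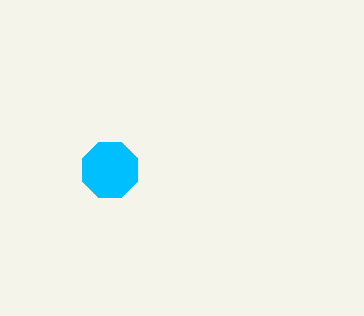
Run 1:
a = 110; b = 170; c = 30; col = 'deepskyblue'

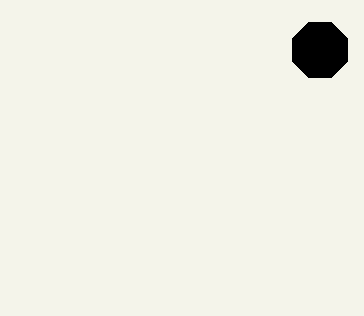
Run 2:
a = 320, b = 50, c = 30, col = 'black'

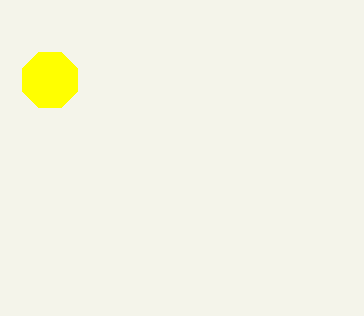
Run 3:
a = 50
b = 80
c = 30
col = 'yellow'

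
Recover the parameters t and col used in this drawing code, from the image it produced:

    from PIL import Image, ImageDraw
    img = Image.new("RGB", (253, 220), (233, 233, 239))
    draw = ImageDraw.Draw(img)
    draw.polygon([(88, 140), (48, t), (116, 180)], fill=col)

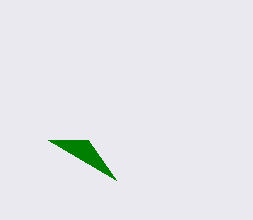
t = 140; col = 'green'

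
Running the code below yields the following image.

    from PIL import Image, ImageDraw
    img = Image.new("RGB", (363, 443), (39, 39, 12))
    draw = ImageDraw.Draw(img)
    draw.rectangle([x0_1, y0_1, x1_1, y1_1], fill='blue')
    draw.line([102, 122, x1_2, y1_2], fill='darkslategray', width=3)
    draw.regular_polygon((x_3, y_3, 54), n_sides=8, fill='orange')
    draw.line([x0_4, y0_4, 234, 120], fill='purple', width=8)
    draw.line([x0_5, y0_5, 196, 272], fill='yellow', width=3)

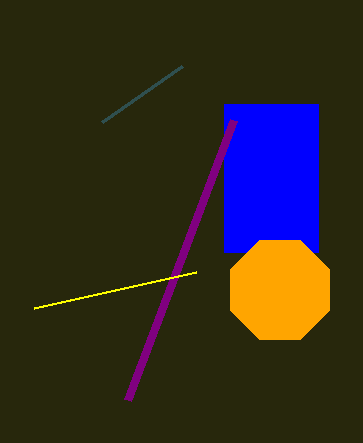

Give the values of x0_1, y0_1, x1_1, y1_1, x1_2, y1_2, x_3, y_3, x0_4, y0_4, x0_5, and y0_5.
x0_1 = 224, y0_1 = 104, x1_1 = 318, y1_1 = 252, x1_2 = 182, y1_2 = 66, x_3 = 280, y_3 = 290, x0_4 = 128, y0_4 = 400, x0_5 = 34, y0_5 = 308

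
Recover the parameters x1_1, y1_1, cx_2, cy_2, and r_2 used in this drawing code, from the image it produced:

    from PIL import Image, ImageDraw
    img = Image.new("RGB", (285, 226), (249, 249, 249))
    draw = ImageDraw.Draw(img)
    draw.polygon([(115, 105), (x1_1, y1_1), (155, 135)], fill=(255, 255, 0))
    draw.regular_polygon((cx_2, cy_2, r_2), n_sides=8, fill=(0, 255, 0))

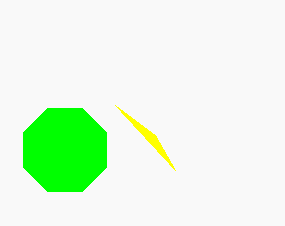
x1_1 = 175; y1_1 = 170; cx_2 = 65; cy_2 = 150; r_2 = 45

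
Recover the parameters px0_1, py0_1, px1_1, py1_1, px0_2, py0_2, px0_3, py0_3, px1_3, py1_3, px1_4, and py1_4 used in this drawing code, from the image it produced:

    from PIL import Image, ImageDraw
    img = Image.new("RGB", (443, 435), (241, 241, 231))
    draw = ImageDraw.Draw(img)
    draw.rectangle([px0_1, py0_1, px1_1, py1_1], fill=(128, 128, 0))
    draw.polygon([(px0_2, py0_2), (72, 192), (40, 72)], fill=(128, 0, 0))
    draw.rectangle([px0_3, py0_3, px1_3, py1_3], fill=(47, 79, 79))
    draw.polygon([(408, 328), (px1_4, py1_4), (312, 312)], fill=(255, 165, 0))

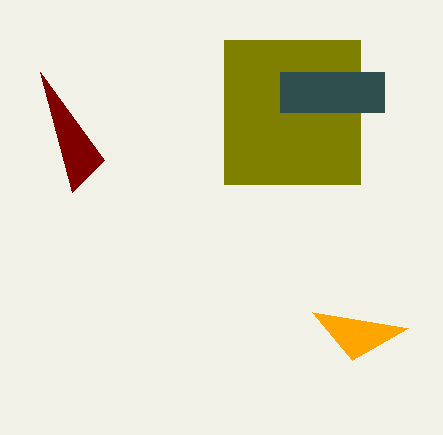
px0_1 = 224
py0_1 = 40
px1_1 = 360
py1_1 = 184
px0_2 = 104
py0_2 = 160
px0_3 = 280
py0_3 = 72
px1_3 = 384
py1_3 = 112
px1_4 = 352
py1_4 = 360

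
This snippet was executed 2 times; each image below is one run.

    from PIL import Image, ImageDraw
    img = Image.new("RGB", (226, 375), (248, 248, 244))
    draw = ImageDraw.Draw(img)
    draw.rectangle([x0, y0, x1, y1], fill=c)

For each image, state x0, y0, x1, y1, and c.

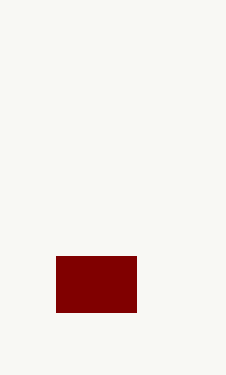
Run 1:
x0 = 56; y0 = 256; x1 = 136; y1 = 312; c = 'maroon'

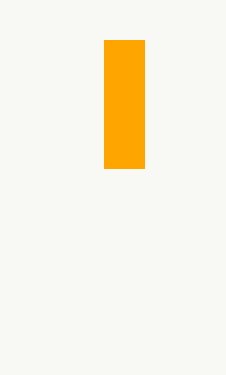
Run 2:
x0 = 104, y0 = 40, x1 = 144, y1 = 168, c = 'orange'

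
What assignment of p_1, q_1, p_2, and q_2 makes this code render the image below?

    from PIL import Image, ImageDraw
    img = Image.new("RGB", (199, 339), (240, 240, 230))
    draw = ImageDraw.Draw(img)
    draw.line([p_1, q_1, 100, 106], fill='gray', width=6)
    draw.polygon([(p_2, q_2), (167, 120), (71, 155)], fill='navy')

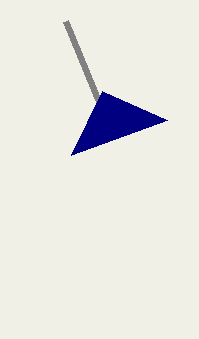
p_1 = 65; q_1 = 21; p_2 = 102; q_2 = 91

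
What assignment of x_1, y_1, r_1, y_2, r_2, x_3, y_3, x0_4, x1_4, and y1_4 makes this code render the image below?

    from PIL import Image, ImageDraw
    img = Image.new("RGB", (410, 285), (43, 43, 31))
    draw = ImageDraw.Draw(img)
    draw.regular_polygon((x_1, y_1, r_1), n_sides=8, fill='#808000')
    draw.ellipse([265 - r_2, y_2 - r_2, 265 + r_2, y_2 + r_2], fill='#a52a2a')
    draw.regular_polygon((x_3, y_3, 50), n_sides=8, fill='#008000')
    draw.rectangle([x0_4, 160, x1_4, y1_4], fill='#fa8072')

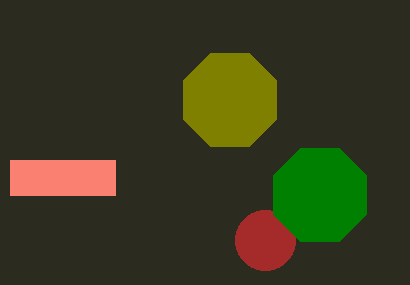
x_1 = 230; y_1 = 100; r_1 = 50; y_2 = 240; r_2 = 30; x_3 = 320; y_3 = 195; x0_4 = 10; x1_4 = 115; y1_4 = 195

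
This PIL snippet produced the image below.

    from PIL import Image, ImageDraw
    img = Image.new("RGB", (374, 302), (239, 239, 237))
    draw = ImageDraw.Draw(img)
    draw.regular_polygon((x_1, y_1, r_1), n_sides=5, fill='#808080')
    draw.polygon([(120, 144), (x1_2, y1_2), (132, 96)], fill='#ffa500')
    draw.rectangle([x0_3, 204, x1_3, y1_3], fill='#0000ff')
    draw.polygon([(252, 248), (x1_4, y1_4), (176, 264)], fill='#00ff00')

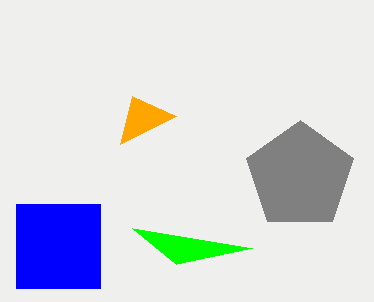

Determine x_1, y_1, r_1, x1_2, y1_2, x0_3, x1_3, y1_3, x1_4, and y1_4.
x_1 = 300
y_1 = 176
r_1 = 56
x1_2 = 176
y1_2 = 116
x0_3 = 16
x1_3 = 100
y1_3 = 288
x1_4 = 132
y1_4 = 228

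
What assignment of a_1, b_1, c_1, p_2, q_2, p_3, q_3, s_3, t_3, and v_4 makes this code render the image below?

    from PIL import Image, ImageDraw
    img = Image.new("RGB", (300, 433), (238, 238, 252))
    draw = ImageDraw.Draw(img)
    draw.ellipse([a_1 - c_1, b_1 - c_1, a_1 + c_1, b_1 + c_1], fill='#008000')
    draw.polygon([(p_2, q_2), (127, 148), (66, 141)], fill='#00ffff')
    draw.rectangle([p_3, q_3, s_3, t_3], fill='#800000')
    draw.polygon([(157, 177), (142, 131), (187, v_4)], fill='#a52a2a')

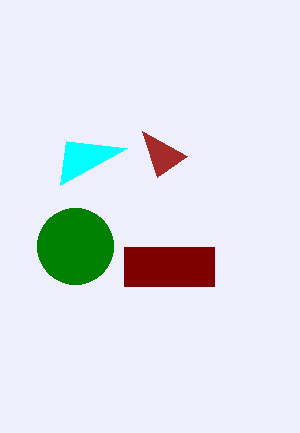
a_1 = 75; b_1 = 246; c_1 = 38; p_2 = 60; q_2 = 185; p_3 = 124; q_3 = 247; s_3 = 214; t_3 = 286; v_4 = 156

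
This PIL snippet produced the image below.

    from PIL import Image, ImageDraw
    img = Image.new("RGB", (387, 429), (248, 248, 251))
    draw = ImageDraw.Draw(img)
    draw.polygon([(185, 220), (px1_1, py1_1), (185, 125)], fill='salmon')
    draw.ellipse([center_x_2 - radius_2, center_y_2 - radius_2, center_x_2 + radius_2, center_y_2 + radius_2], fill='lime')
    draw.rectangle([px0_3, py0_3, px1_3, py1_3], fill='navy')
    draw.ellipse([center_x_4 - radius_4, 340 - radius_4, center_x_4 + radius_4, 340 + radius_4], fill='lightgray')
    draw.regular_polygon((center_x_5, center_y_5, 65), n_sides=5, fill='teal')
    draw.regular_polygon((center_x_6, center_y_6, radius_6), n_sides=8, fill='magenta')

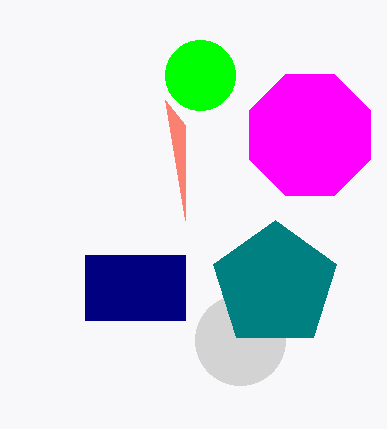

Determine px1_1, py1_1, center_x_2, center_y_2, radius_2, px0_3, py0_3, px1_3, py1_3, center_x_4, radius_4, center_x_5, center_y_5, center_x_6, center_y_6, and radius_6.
px1_1 = 165; py1_1 = 100; center_x_2 = 200; center_y_2 = 75; radius_2 = 35; px0_3 = 85; py0_3 = 255; px1_3 = 185; py1_3 = 320; center_x_4 = 240; radius_4 = 45; center_x_5 = 275; center_y_5 = 285; center_x_6 = 310; center_y_6 = 135; radius_6 = 65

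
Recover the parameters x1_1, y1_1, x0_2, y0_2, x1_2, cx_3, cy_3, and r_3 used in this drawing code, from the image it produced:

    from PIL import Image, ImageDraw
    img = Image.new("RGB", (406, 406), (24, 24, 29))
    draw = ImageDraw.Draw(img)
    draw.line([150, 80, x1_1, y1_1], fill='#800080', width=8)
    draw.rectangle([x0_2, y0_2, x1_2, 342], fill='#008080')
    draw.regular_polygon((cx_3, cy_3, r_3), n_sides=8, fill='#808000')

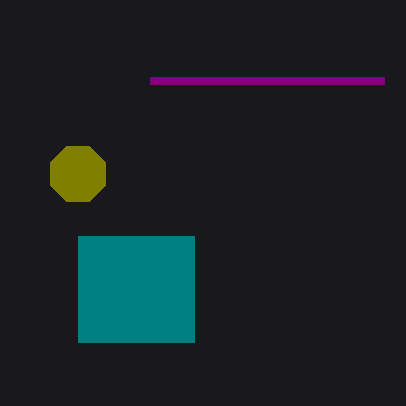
x1_1 = 384
y1_1 = 80
x0_2 = 78
y0_2 = 236
x1_2 = 194
cx_3 = 78
cy_3 = 174
r_3 = 30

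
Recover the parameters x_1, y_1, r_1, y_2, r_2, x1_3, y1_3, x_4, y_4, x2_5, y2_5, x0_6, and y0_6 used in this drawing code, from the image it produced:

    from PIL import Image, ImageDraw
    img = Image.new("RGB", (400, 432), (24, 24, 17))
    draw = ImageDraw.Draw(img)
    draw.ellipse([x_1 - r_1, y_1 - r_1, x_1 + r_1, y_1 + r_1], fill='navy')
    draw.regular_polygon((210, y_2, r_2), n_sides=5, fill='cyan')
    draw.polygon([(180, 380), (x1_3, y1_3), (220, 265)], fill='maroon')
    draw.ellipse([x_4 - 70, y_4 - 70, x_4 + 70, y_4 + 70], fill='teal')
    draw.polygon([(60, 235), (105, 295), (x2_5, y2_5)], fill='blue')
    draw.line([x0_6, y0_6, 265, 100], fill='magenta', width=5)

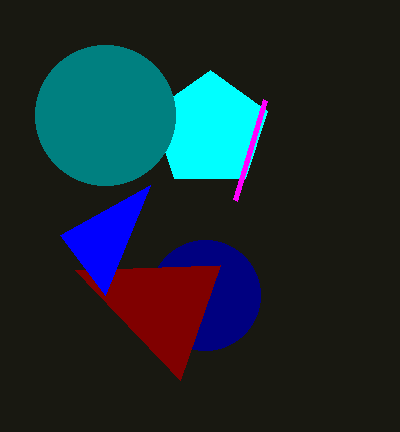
x_1 = 205; y_1 = 295; r_1 = 55; y_2 = 130; r_2 = 60; x1_3 = 75; y1_3 = 270; x_4 = 105; y_4 = 115; x2_5 = 150; y2_5 = 185; x0_6 = 235; y0_6 = 200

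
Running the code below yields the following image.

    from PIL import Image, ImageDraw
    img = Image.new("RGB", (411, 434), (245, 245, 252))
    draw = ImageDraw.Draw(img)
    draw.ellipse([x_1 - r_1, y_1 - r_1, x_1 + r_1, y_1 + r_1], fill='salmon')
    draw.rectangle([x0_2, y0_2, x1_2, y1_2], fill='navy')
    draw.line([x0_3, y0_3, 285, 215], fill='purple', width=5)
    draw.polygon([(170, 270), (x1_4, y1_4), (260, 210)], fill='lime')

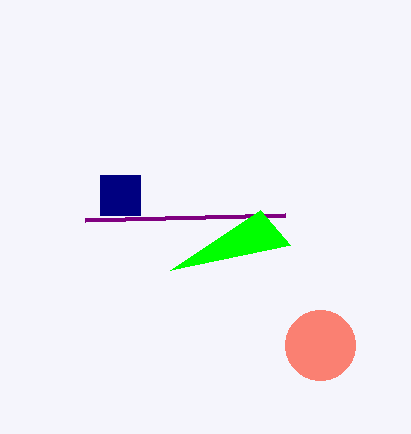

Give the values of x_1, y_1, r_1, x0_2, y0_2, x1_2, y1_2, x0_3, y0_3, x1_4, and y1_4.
x_1 = 320
y_1 = 345
r_1 = 35
x0_2 = 100
y0_2 = 175
x1_2 = 140
y1_2 = 215
x0_3 = 85
y0_3 = 220
x1_4 = 290
y1_4 = 245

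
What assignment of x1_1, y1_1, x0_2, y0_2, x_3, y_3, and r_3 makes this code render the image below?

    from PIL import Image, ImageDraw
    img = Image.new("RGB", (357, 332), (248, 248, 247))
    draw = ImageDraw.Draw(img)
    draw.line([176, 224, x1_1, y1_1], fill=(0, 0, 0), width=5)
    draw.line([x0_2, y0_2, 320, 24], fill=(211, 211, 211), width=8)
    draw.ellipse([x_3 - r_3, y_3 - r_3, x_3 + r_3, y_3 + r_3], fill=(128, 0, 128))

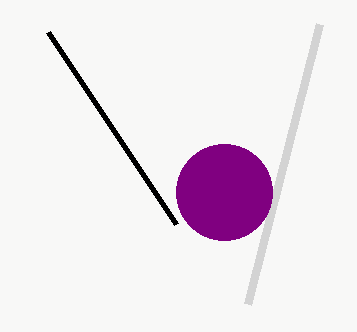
x1_1 = 48; y1_1 = 32; x0_2 = 248; y0_2 = 304; x_3 = 224; y_3 = 192; r_3 = 48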